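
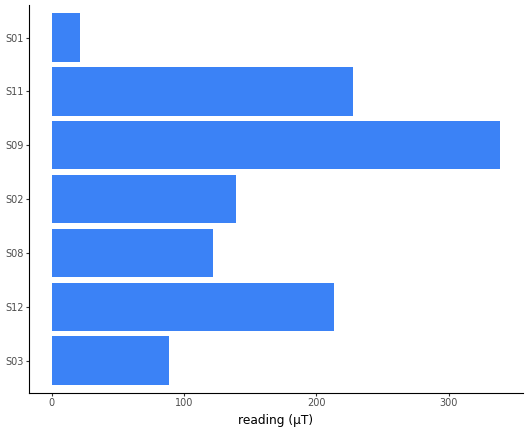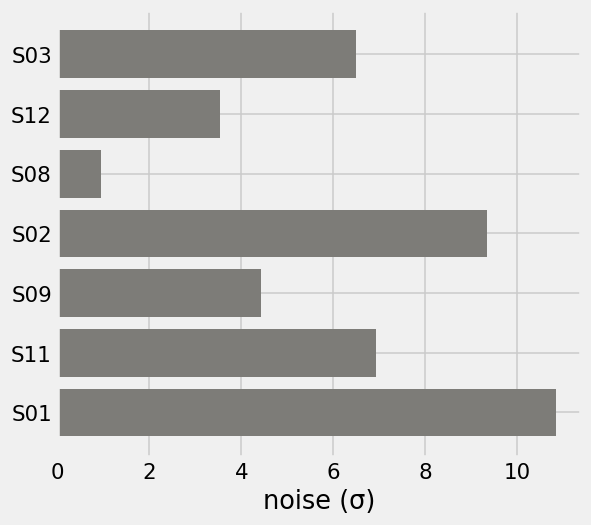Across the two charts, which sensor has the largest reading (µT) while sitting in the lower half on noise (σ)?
Chart 2 median noise (σ) ≈ 6; below-median sensors: S12, S08, S09. Among those, S09 has the highest reading (µT) (≈ 350).

S09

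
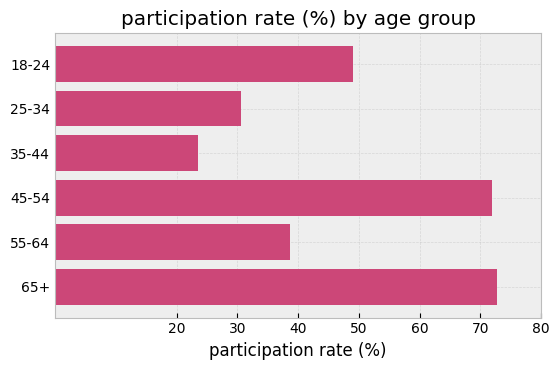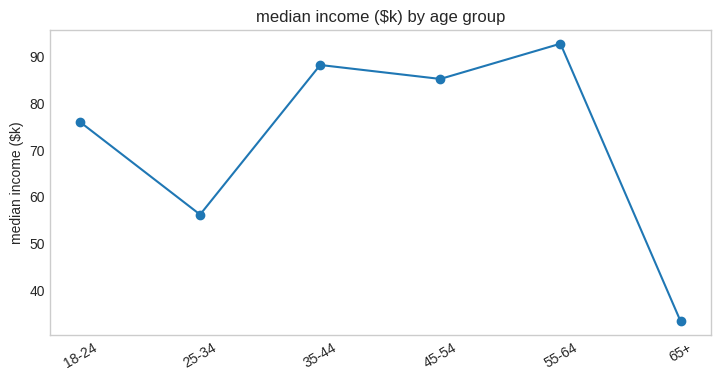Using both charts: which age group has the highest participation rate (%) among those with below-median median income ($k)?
65+

Chart 2 median median income ($k) ≈ 80; below-median age groups: 18-24, 25-34, 65+. Among those, 65+ has the highest participation rate (%) (≈ 70).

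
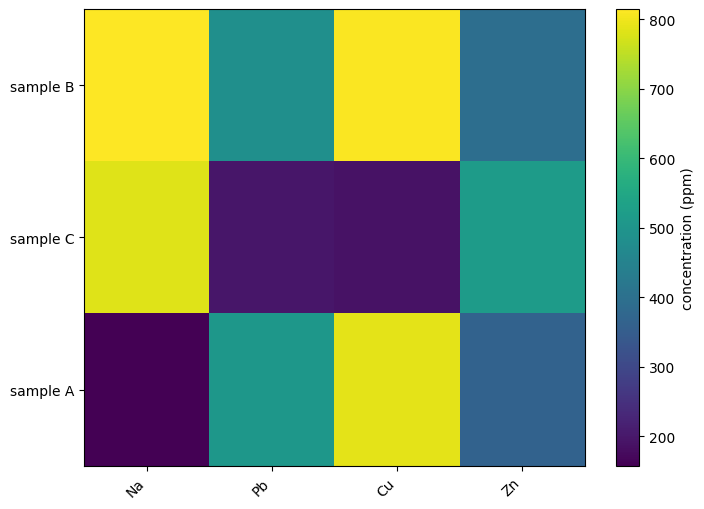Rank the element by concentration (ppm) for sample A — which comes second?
Top 3 for sample A: Cu ≈ 800, Pb ≈ 500, Zn ≈ 400.

Pb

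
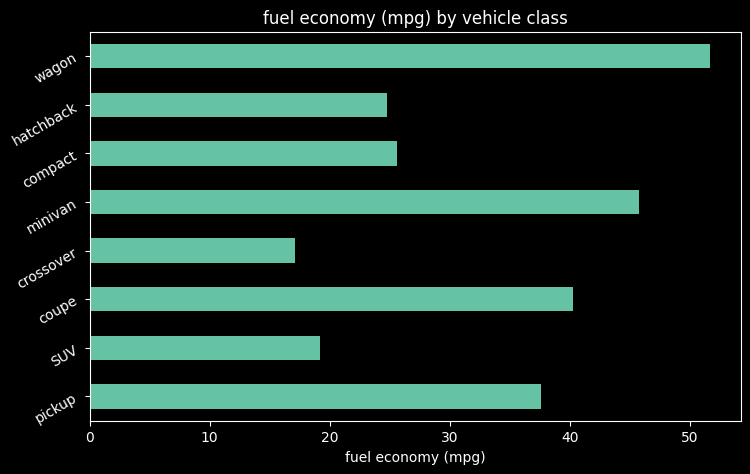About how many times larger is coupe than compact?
≈ 1.6×

coupe ≈ 40, compact ≈ 25; 40/25 ≈ 1.6.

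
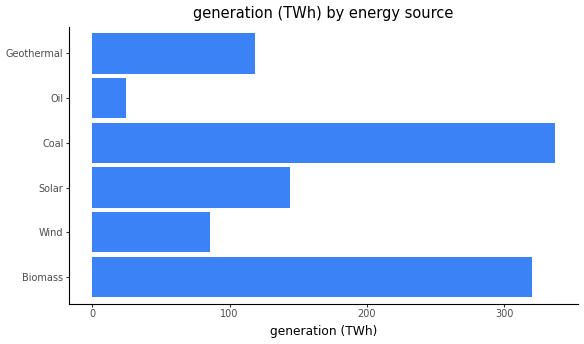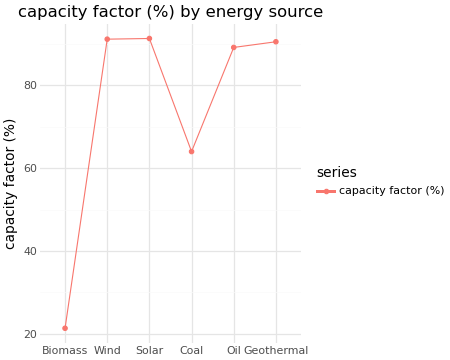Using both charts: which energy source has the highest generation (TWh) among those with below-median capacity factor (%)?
Chart 2 median capacity factor (%) ≈ 90; below-median energy sources: Biomass, Coal, Oil. Among those, Coal has the highest generation (TWh) (≈ 350).

Coal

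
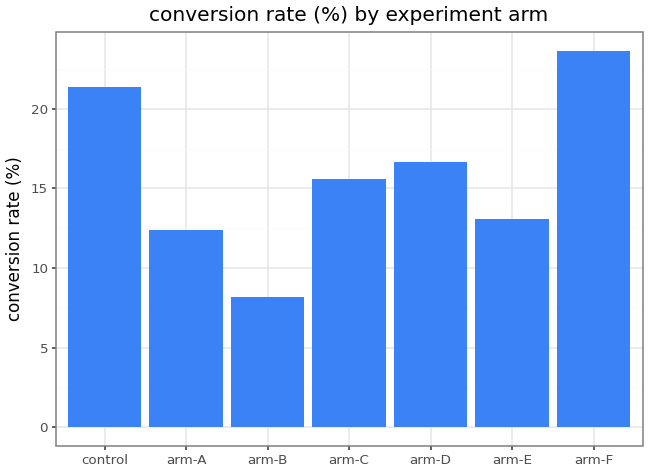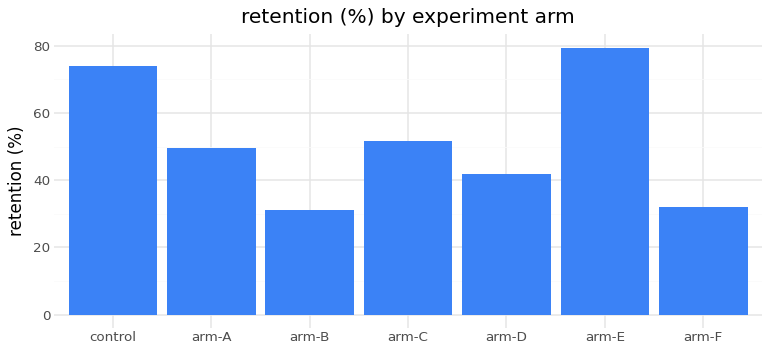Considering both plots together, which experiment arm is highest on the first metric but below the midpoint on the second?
Chart 2 median retention (%) ≈ 50; below-median experiment arms: arm-B, arm-D, arm-F. Among those, arm-F has the highest conversion rate (%) (≈ 25).

arm-F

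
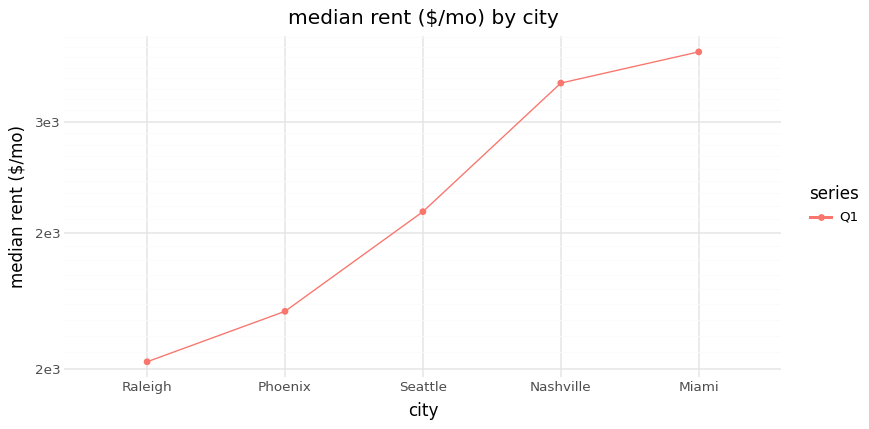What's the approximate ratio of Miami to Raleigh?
≈ 1.7×

Miami ≈ 3400, Raleigh ≈ 2000; 3400/2000 ≈ 1.7.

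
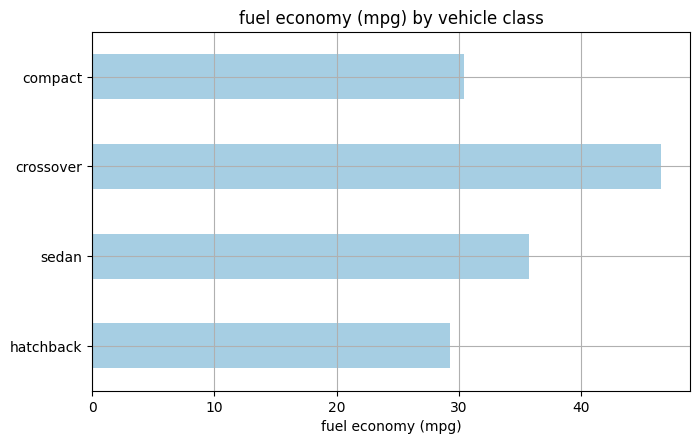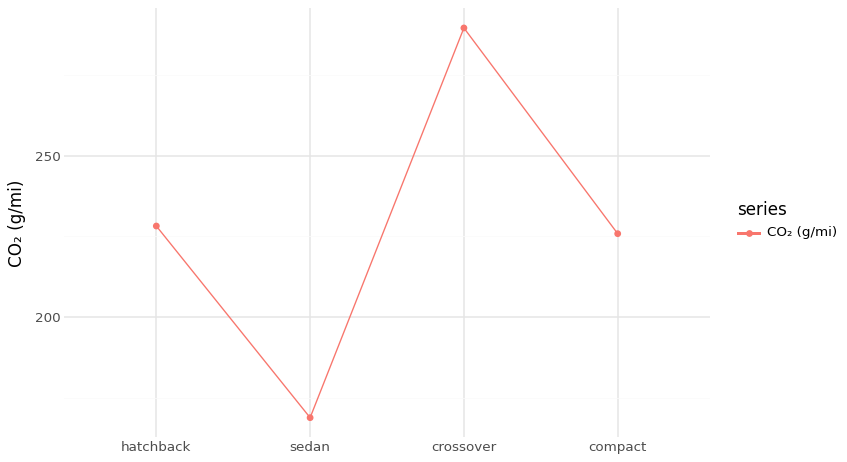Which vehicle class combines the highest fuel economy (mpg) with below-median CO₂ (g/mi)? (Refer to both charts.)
Chart 2 median CO₂ (g/mi) ≈ 250; below-median vehicle classes: sedan, compact. Among those, sedan has the highest fuel economy (mpg) (≈ 35).

sedan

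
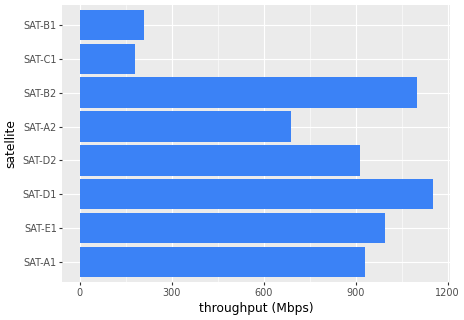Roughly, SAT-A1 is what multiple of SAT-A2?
SAT-A1 ≈ 900, SAT-A2 ≈ 700; 900/700 ≈ 1.29.

≈ 1.29×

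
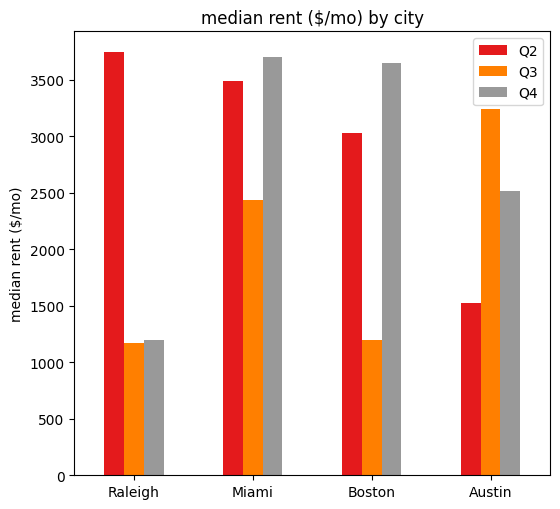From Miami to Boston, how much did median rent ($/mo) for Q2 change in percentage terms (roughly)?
≈ -14.3%

Miami ≈ 3500, Boston ≈ 3000; (3000 − 3500) / 3500 ≈ -14.3%.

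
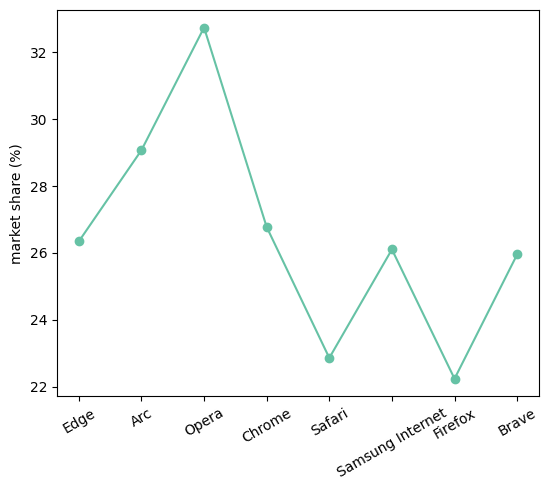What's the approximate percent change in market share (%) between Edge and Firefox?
Edge ≈ 26, Firefox ≈ 22; (22 − 26) / 26 ≈ -15.4%.

≈ -15.4%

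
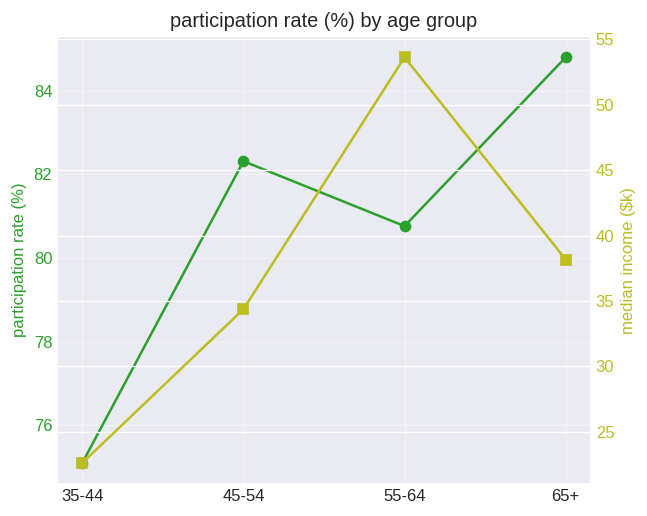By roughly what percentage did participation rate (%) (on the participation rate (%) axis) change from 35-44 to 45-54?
35-44 ≈ 75, 45-54 ≈ 82; (82 − 75) / 75 ≈ +9.3%.

≈ +9.3%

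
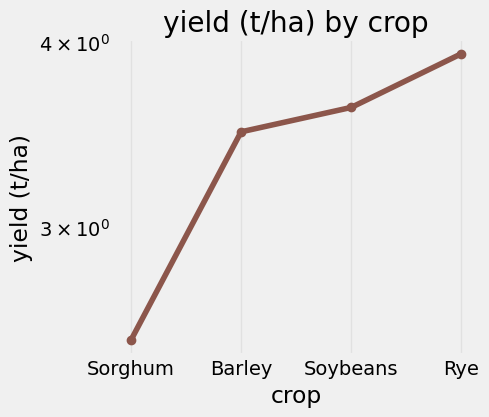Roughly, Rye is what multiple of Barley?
Rye ≈ 4.0, Barley ≈ 3.4; 4.0/3.4 ≈ 1.18.

≈ 1.18×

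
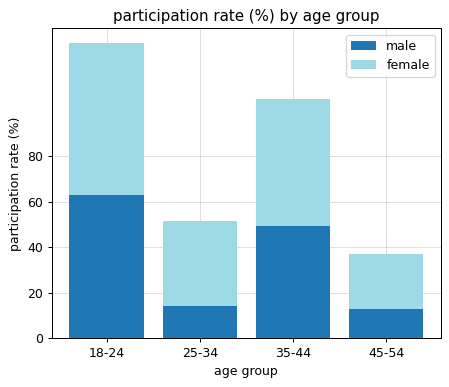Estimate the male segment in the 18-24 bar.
≈ 60

male top ≈ 60, bottom ≈ 0; segment ≈ 60.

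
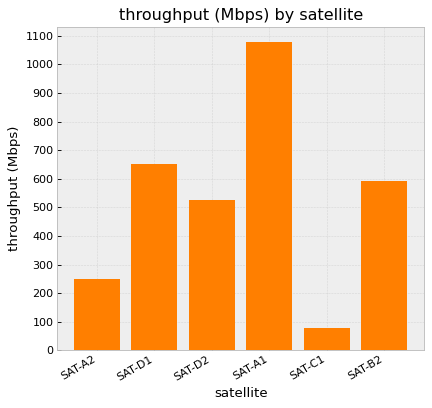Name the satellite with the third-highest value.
Top 4: SAT-A1 ≈ 1100, SAT-D1 ≈ 700, SAT-B2 ≈ 600, SAT-D2 ≈ 500.

SAT-B2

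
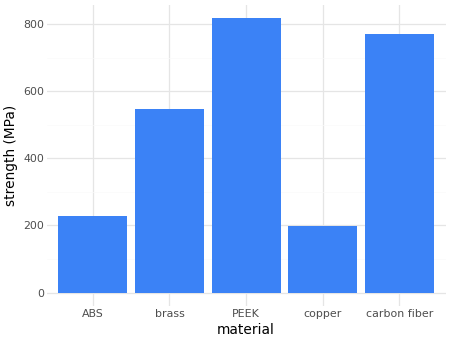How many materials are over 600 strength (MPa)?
Above 600: PEEK, carbon fiber.

2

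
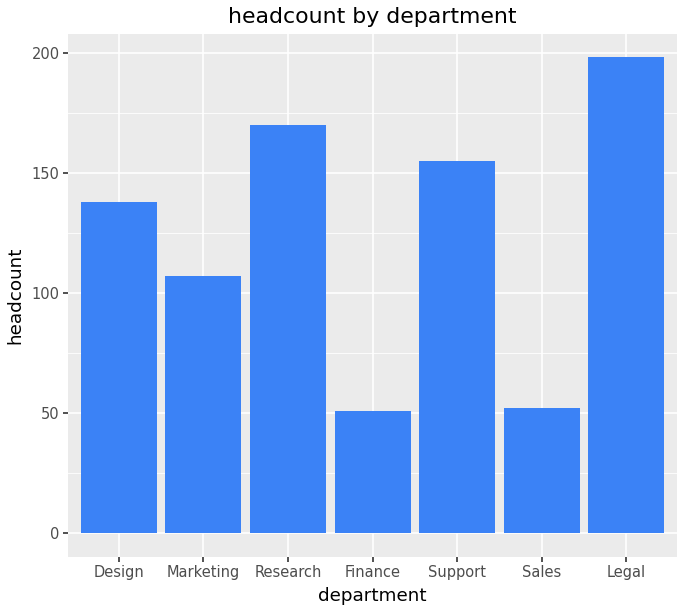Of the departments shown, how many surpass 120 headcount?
Above 120: Design, Research, Support, Legal.

4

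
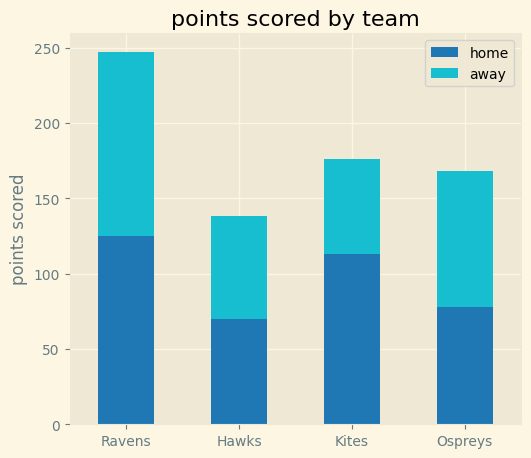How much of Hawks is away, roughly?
≈ 75

away top ≈ 150, bottom ≈ 75; segment ≈ 75.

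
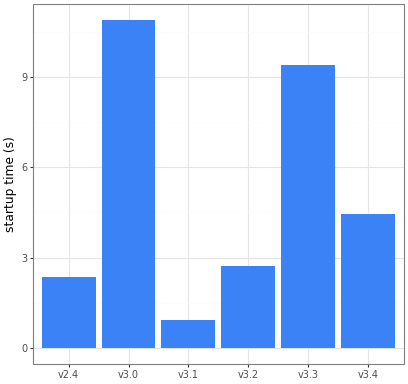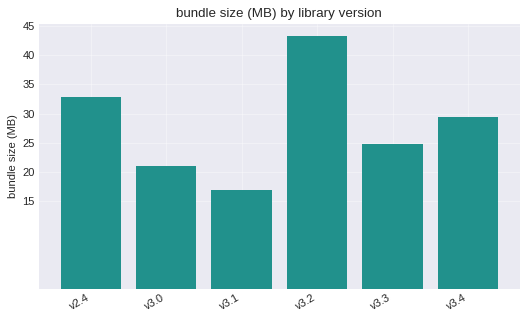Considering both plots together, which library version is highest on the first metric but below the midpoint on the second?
v3.0

Chart 2 median bundle size (MB) ≈ 25; below-median library versions: v3.0, v3.1, v3.3. Among those, v3.0 has the highest startup time (s) (≈ 11).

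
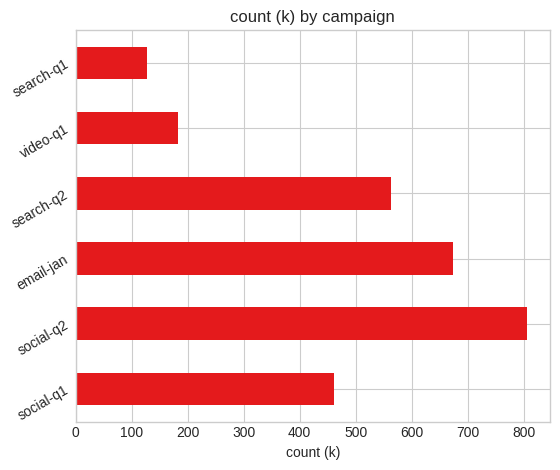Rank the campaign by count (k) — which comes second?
email-jan

Top 3: social-q2 ≈ 800, email-jan ≈ 700, search-q2 ≈ 600.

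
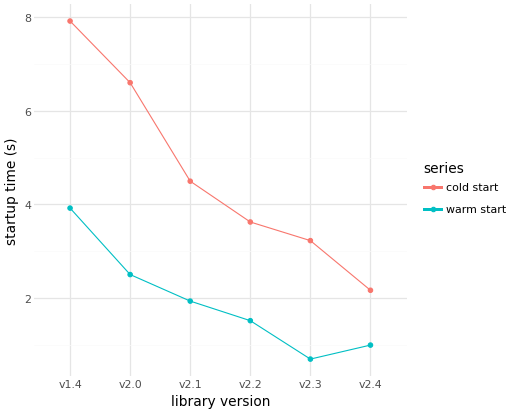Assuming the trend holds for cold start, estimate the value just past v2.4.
Last three: 4, 3, 2 → slope ≈ -1/step → next ≈ 1.

≈ 1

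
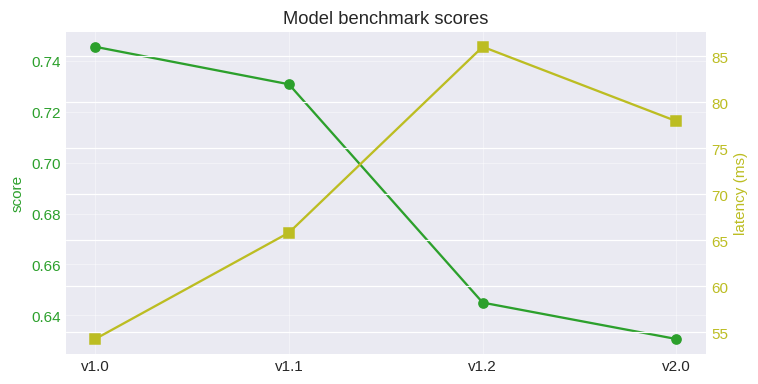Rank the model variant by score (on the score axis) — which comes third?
v1.2

Top 4 (on the score axis): v1.0 ≈ 0.75, v1.1 ≈ 0.73, v1.2 ≈ 0.65, v2.0 ≈ 0.63.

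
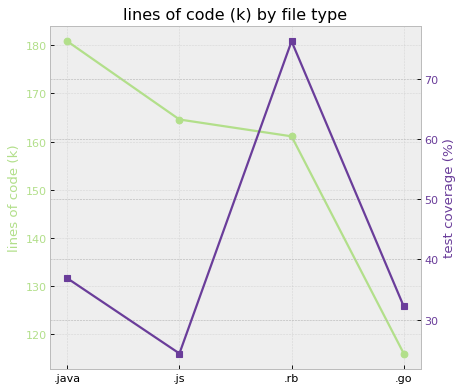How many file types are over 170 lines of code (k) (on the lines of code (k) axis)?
Above 170: .java.

1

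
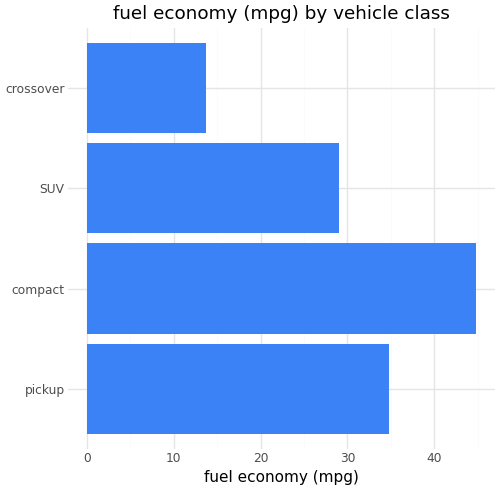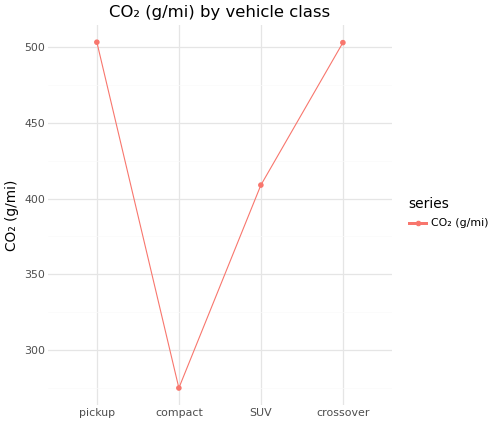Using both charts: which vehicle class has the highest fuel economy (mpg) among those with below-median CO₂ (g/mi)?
Chart 2 median CO₂ (g/mi) ≈ 450; below-median vehicle classes: compact, SUV. Among those, compact has the highest fuel economy (mpg) (≈ 45).

compact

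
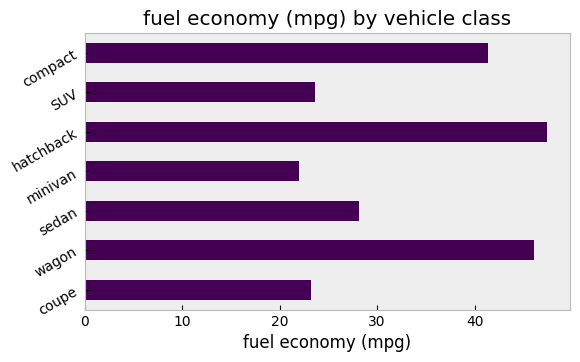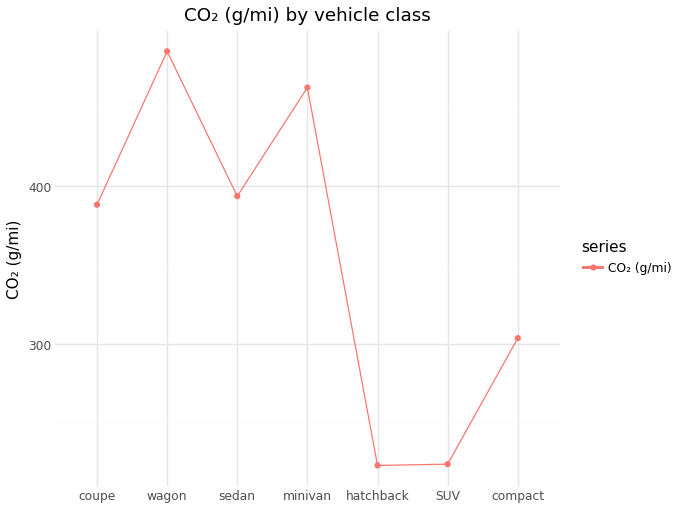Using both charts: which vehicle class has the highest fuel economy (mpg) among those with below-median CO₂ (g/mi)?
Chart 2 median CO₂ (g/mi) ≈ 400; below-median vehicle classes: hatchback, SUV, compact. Among those, hatchback has the highest fuel economy (mpg) (≈ 45).

hatchback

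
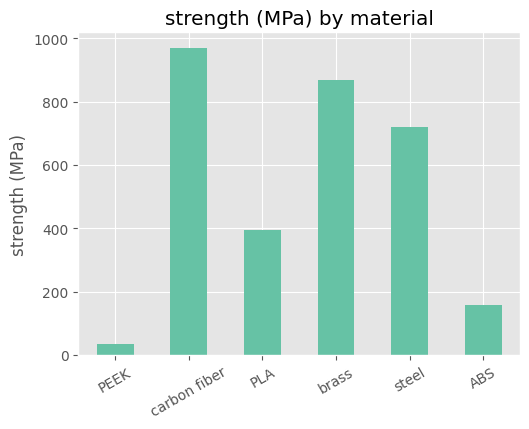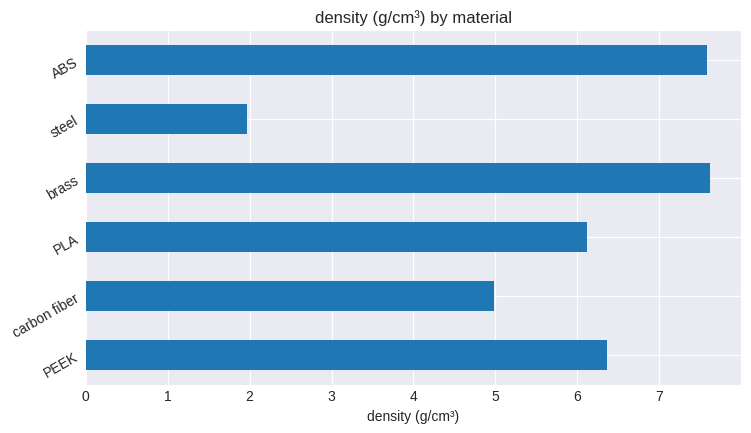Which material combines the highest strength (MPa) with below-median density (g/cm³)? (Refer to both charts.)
carbon fiber

Chart 2 median density (g/cm³) ≈ 6; below-median materials: carbon fiber, PLA, steel. Among those, carbon fiber has the highest strength (MPa) (≈ 1000).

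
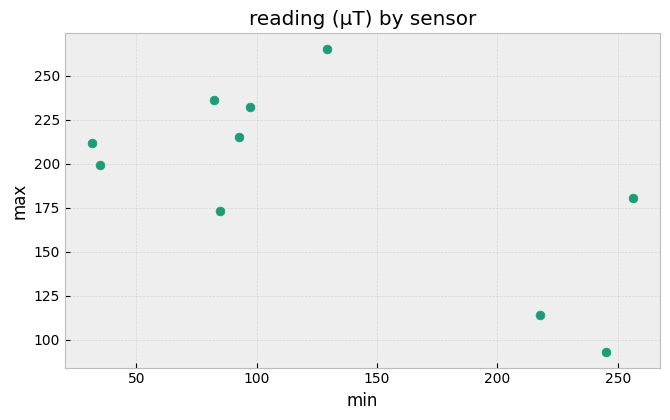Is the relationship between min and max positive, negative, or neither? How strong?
negative, moderate

Points are negatively correlated; moderate (|r| ≈ 0.6).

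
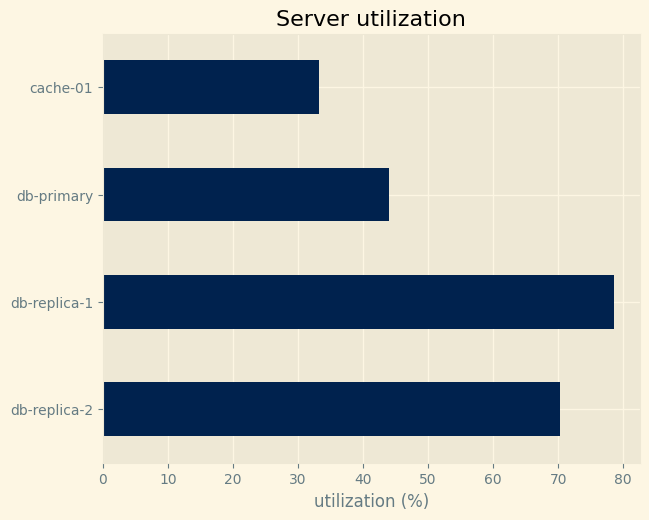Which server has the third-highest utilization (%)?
Top 4: db-replica-1 ≈ 80, db-replica-2 ≈ 70, db-primary ≈ 40, cache-01 ≈ 30.

db-primary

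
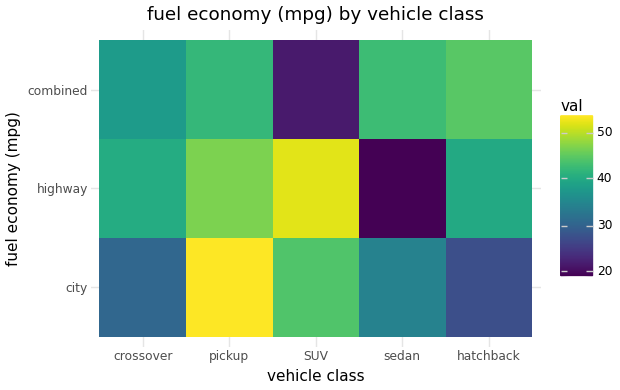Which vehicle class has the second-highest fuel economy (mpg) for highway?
Top 3 for highway: SUV ≈ 50, pickup ≈ 45, crossover ≈ 40.

pickup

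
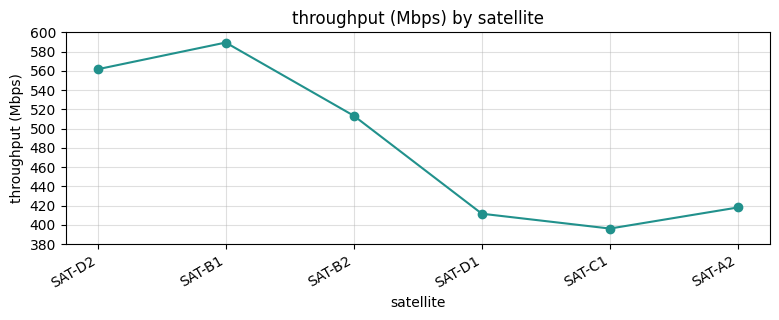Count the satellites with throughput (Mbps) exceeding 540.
Above 540: SAT-D2, SAT-B1.

2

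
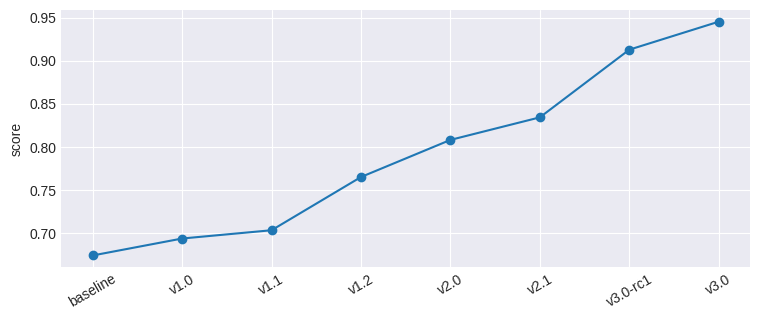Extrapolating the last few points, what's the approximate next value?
Last three: 0.85, 0.90, 0.95 → slope ≈ 0.05/step → next ≈ 1.

≈ 1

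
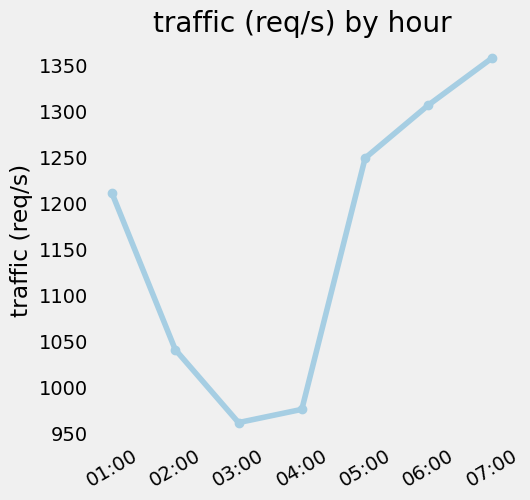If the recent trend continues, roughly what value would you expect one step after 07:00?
Last three: 1250, 1300, 1350 → slope ≈ 50/step → next ≈ 1400.

≈ 1400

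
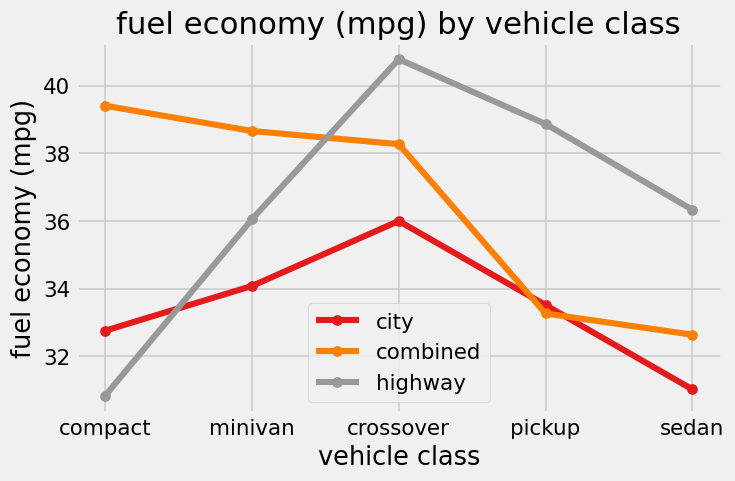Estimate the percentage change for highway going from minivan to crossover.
minivan ≈ 36, crossover ≈ 41; (41 − 36) / 36 ≈ +13.9%.

≈ +13.9%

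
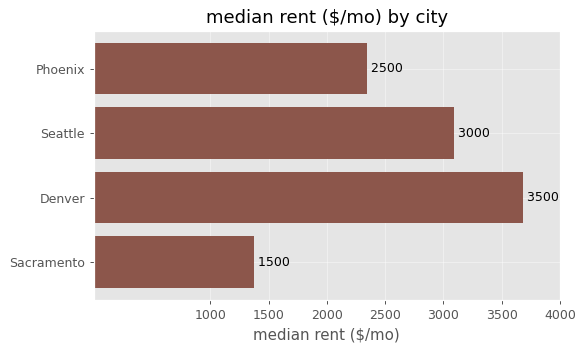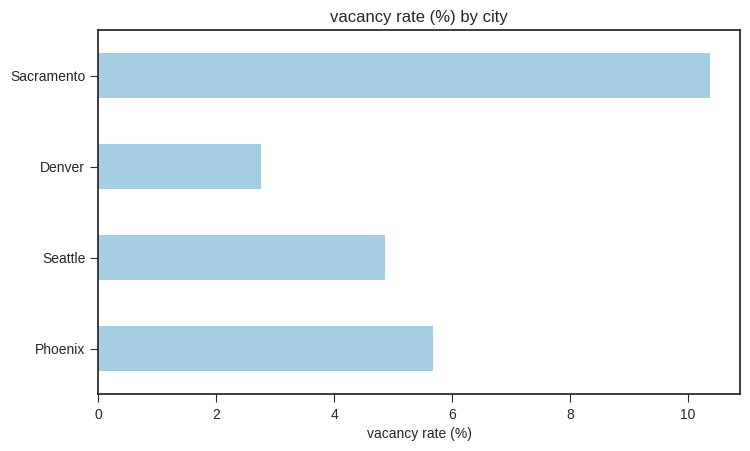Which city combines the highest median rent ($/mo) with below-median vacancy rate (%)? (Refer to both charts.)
Denver

Chart 2 median vacancy rate (%) ≈ 5; below-median cities: Seattle, Denver. Among those, Denver has the highest median rent ($/mo) (≈ 3500).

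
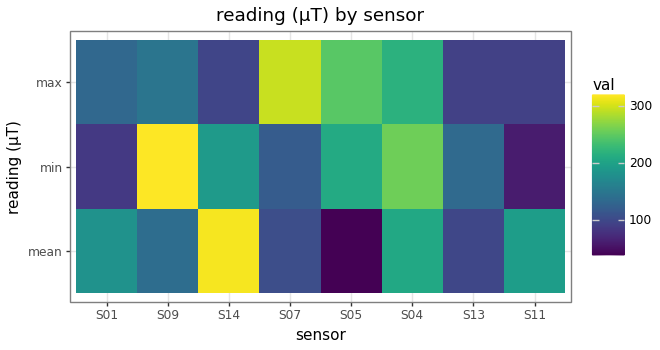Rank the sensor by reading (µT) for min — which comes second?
S04

Top 3 for min: S09 ≈ 325, S04 ≈ 250, S05 ≈ 200.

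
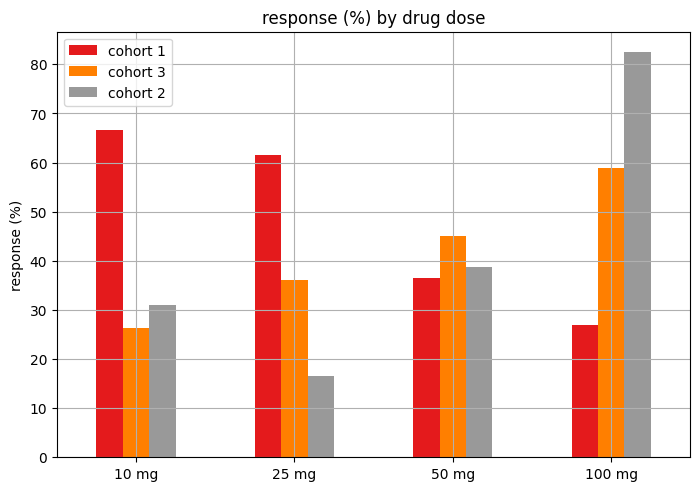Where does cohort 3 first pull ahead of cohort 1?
50 mg

25 mg: cohort 3 ≈ 40 vs cohort 1 ≈ 60 (not yet); 50 mg: cohort 3 ≈ 50 vs cohort 1 ≈ 40 (first crossover).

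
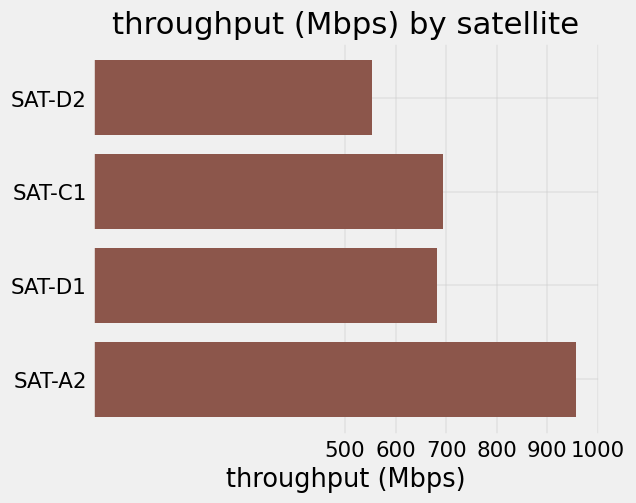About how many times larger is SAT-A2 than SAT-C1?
≈ 1.43×

SAT-A2 ≈ 1000, SAT-C1 ≈ 700; 1000/700 ≈ 1.43.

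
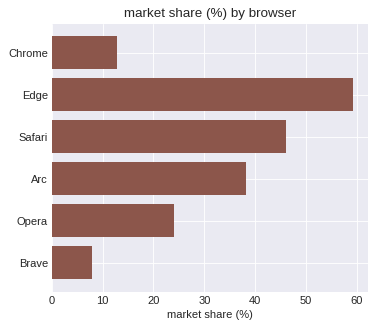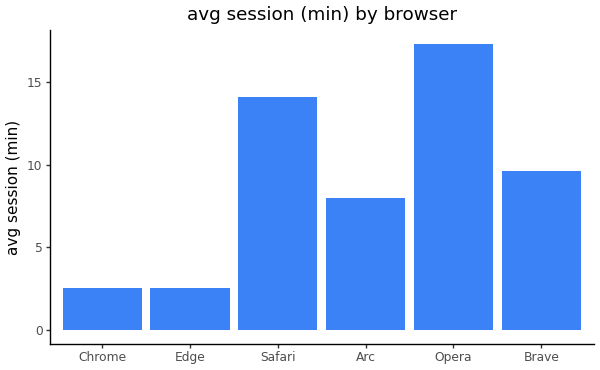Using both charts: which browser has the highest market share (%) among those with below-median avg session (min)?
Edge

Chart 2 median avg session (min) ≈ 8; below-median browsers: Chrome, Edge, Arc. Among those, Edge has the highest market share (%) (≈ 60).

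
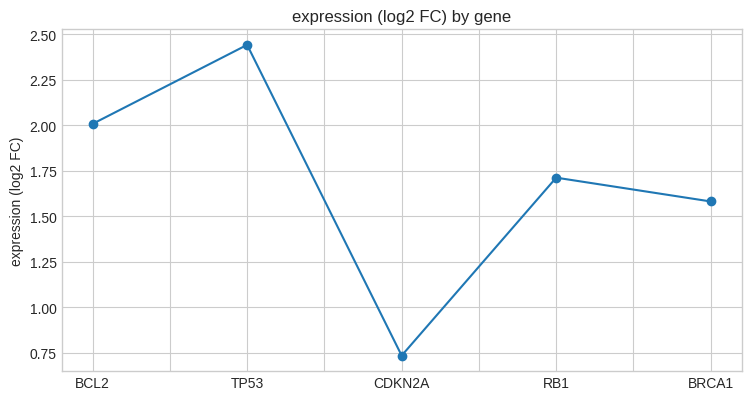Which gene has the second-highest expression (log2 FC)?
Top 3: TP53 ≈ 2.4, BCL2 ≈ 2.0, RB1 ≈ 1.8.

BCL2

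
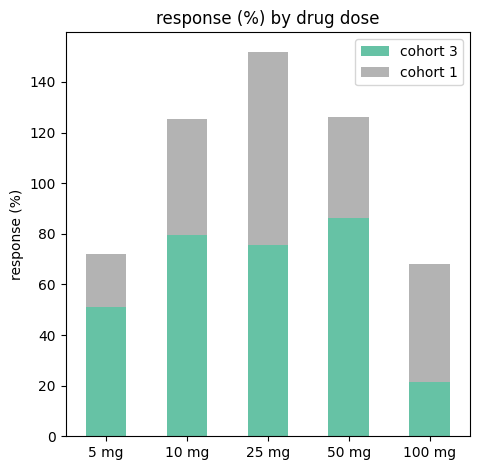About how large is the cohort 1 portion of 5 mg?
≈ 20

cohort 1 top ≈ 80, bottom ≈ 60; segment ≈ 20.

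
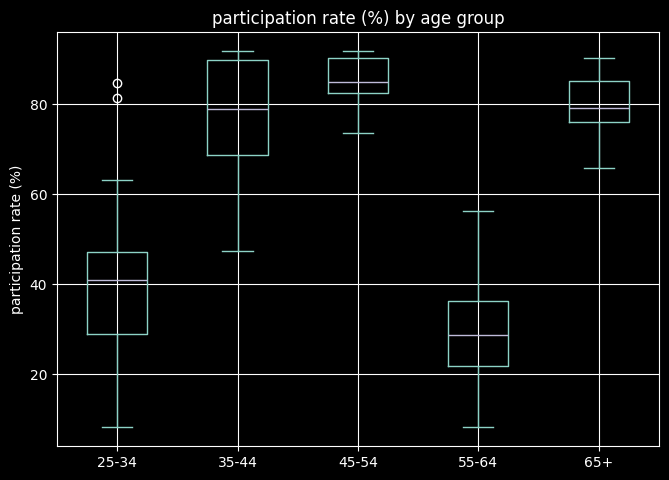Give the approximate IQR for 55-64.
≈ 15

Q3 ≈ 35, Q1 ≈ 20; IQR ≈ 15.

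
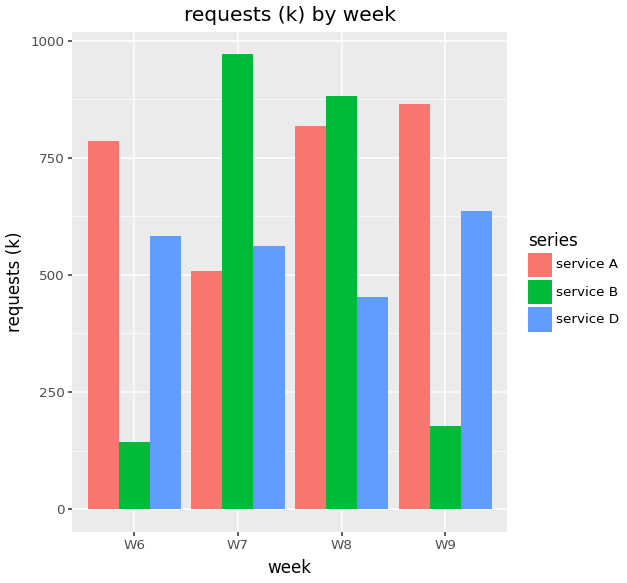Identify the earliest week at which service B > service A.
W6: service B ≈ 100 vs service A ≈ 800 (not yet); W7: service B ≈ 1000 vs service A ≈ 500 (first crossover).

W7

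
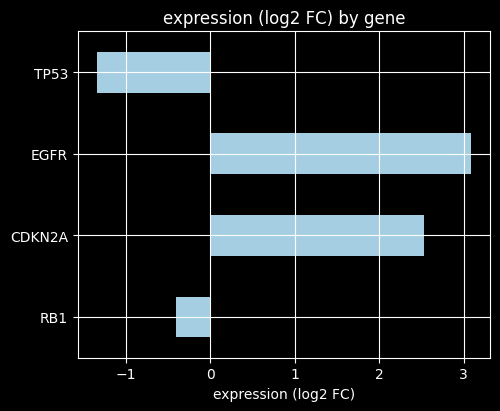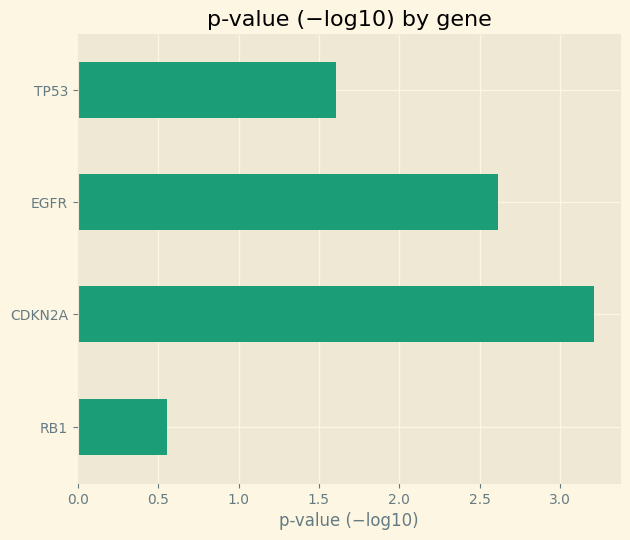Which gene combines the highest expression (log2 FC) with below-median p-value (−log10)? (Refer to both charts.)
Chart 2 median p-value (−log10) ≈ 2; below-median genes: RB1, TP53. Among those, RB1 has the highest expression (log2 FC) (≈ -0.5).

RB1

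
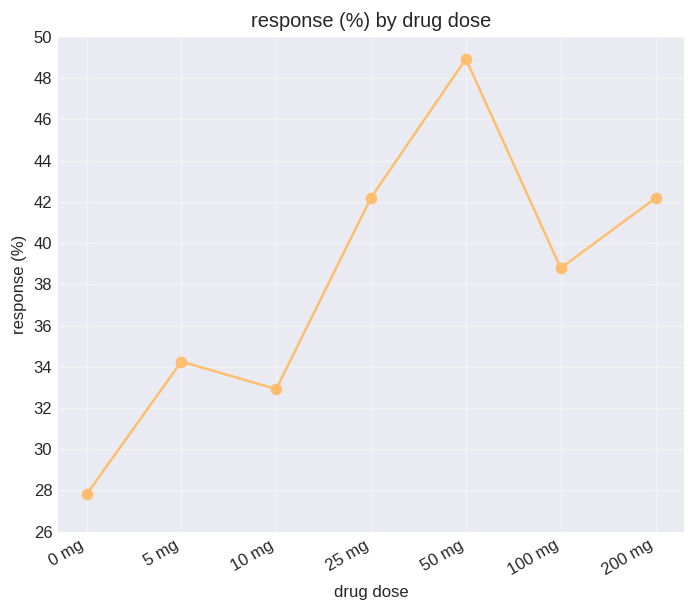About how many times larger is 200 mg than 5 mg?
200 mg ≈ 42, 5 mg ≈ 34; 42/34 ≈ 1.24.

≈ 1.24×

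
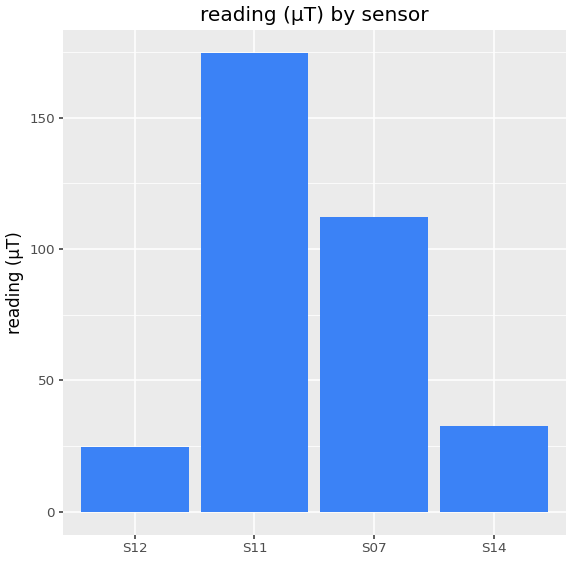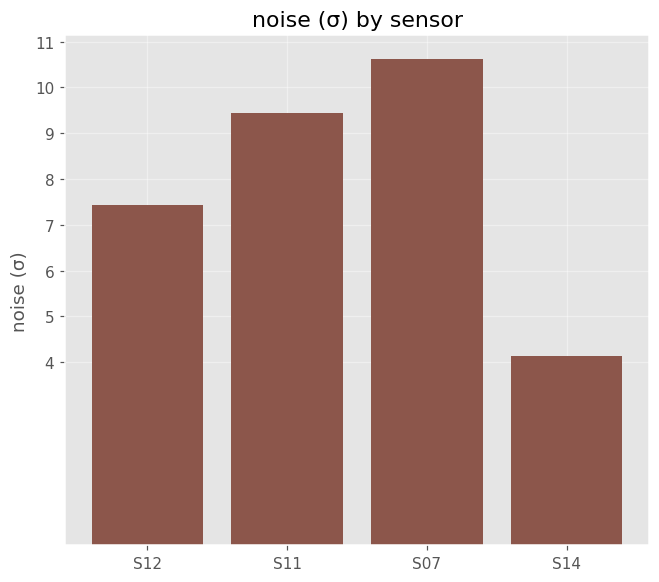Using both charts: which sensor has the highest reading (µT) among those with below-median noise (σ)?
S14

Chart 2 median noise (σ) ≈ 8; below-median sensors: S12, S14. Among those, S14 has the highest reading (µT) (≈ 40).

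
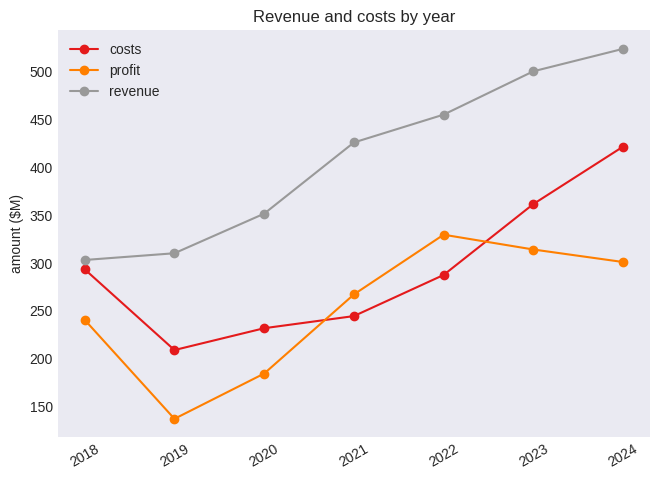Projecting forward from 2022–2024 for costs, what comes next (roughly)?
≈ 450

Last three: 300, 350, 400 → slope ≈ 50/step → next ≈ 450.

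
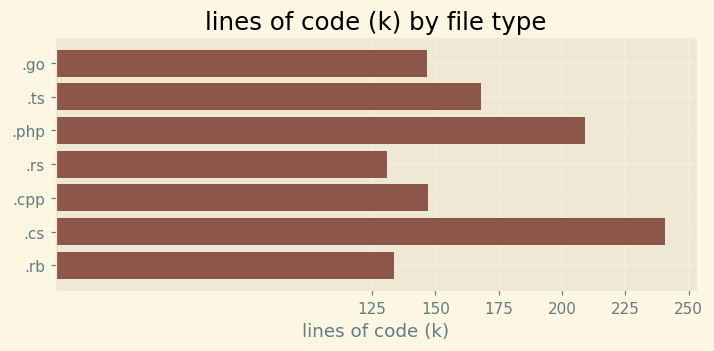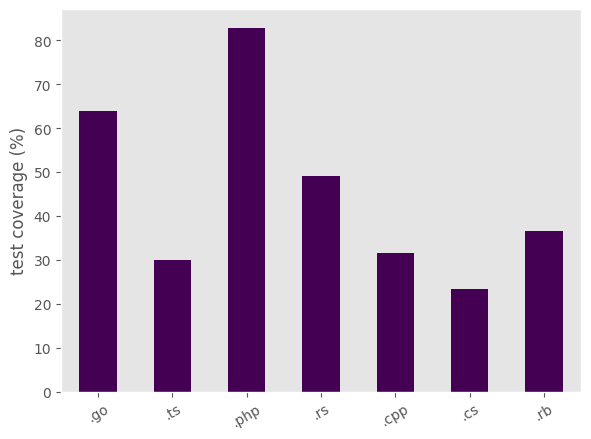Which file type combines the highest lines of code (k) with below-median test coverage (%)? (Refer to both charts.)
Chart 2 median test coverage (%) ≈ 40; below-median file types: .ts, .cpp, .cs. Among those, .cs has the highest lines of code (k) (≈ 250).

.cs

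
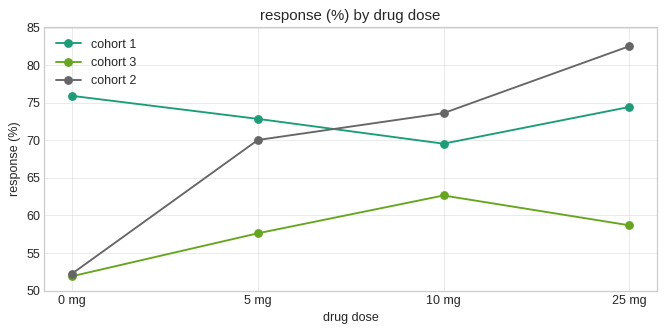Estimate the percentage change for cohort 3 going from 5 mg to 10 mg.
≈ +8.3%

5 mg ≈ 60, 10 mg ≈ 65; (65 − 60) / 60 ≈ +8.3%.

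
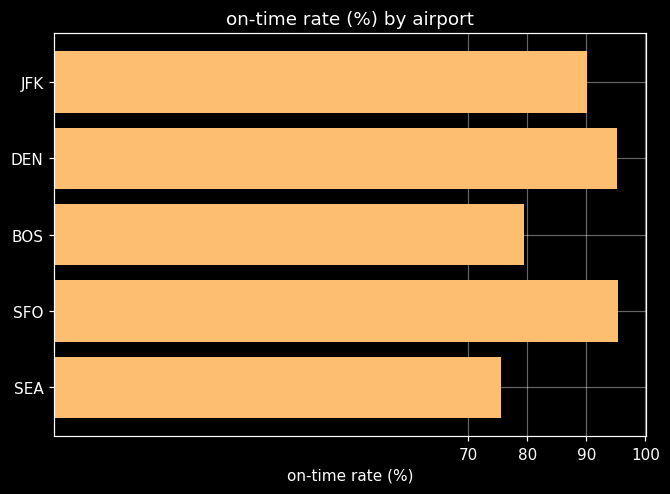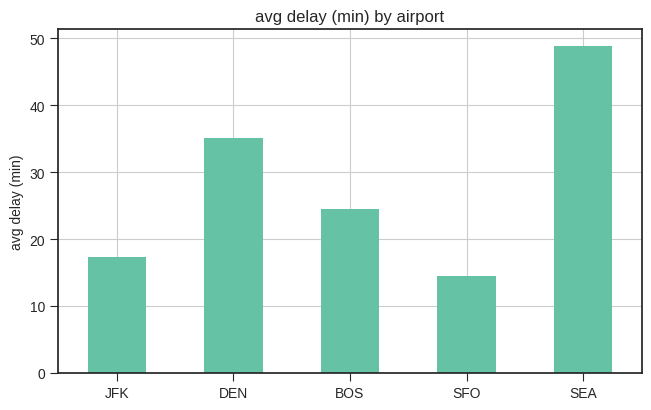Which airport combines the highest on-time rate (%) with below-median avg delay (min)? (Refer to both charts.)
Chart 2 median avg delay (min) ≈ 25; below-median airports: JFK, SFO. Among those, SFO has the highest on-time rate (%) (≈ 100).

SFO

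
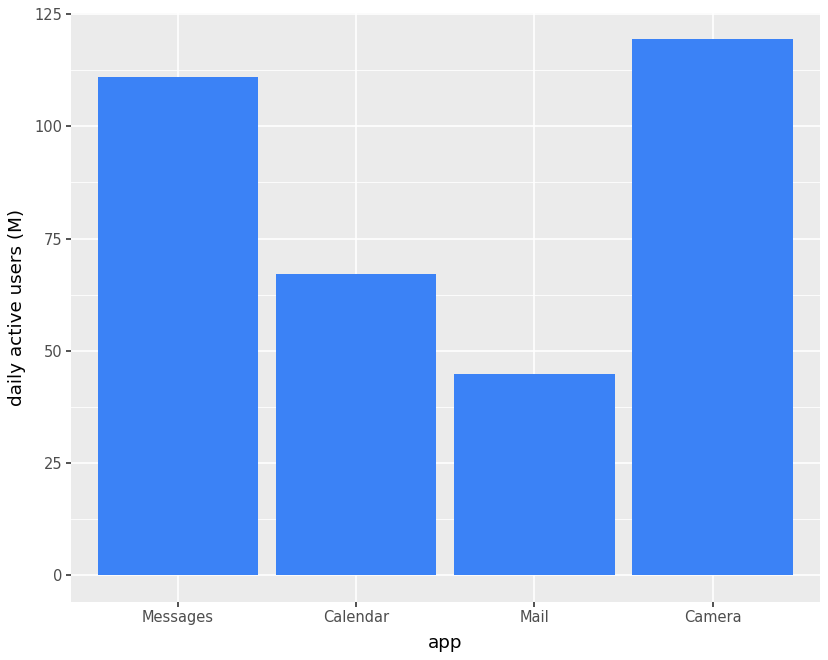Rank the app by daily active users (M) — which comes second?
Top 3: Camera ≈ 120, Messages ≈ 110, Calendar ≈ 70.

Messages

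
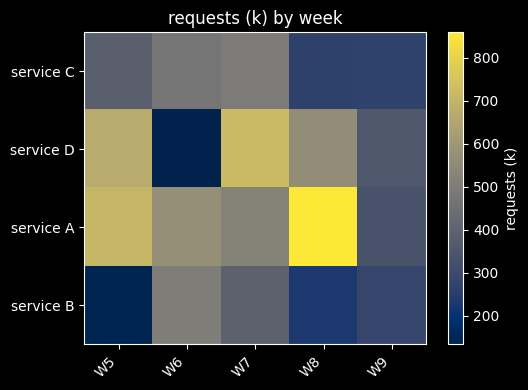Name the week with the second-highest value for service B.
Top 3 for service B: W6 ≈ 500, W7 ≈ 400, W9 ≈ 300.

W7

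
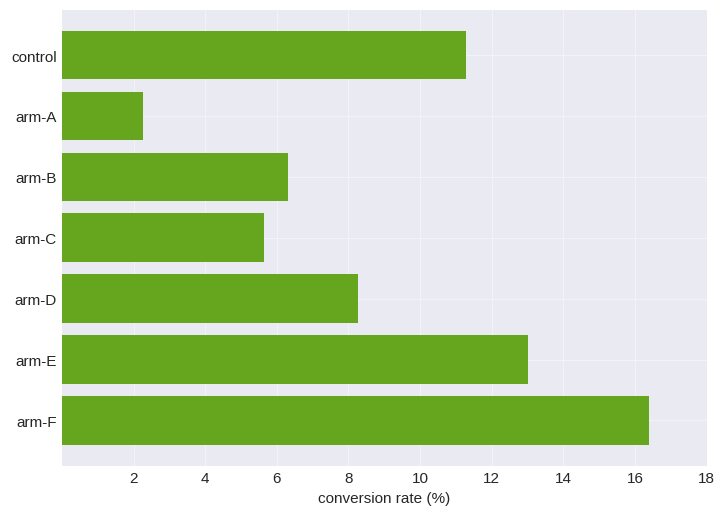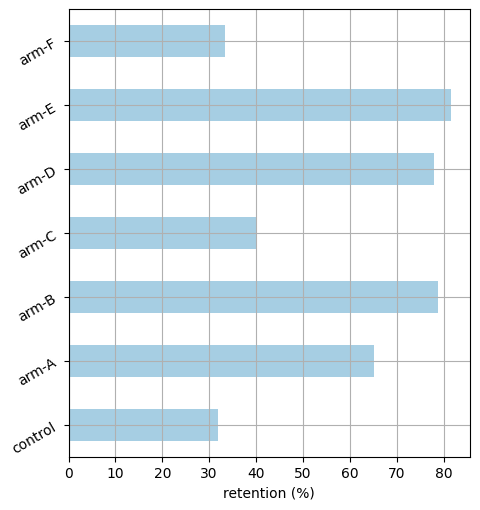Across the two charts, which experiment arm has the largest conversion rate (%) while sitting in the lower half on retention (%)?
arm-F

Chart 2 median retention (%) ≈ 70; below-median experiment arms: control, arm-C, arm-F. Among those, arm-F has the highest conversion rate (%) (≈ 16).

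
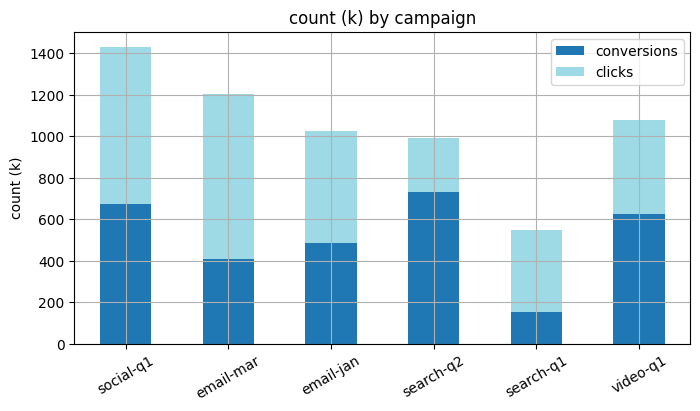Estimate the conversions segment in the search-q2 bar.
conversions top ≈ 800, bottom ≈ 0; segment ≈ 800.

≈ 800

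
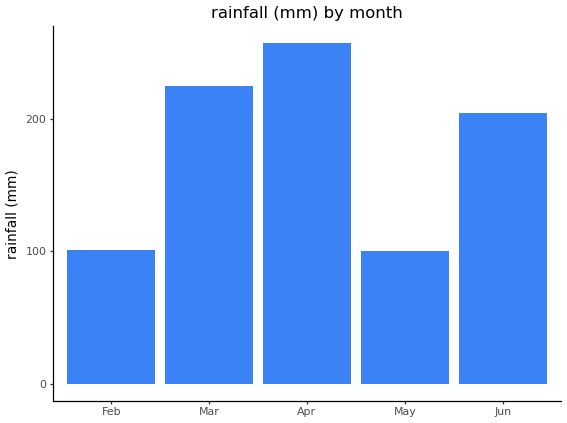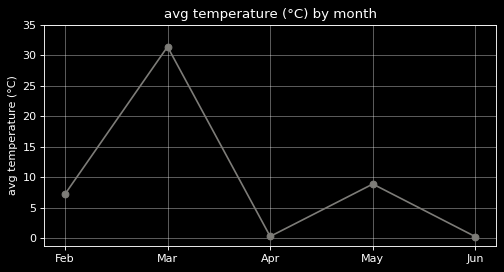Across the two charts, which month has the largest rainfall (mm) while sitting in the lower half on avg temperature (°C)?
Apr

Chart 2 median avg temperature (°C) ≈ 5; below-median months: Apr, Jun. Among those, Apr has the highest rainfall (mm) (≈ 250).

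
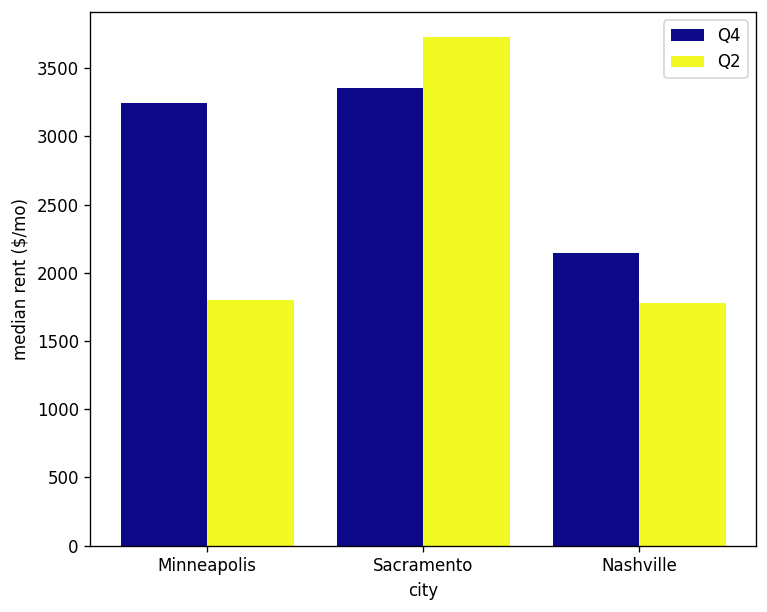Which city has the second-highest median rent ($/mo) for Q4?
Minneapolis

Top 3 for Q4: Sacramento ≈ 3500, Minneapolis ≈ 3000, Nashville ≈ 2000.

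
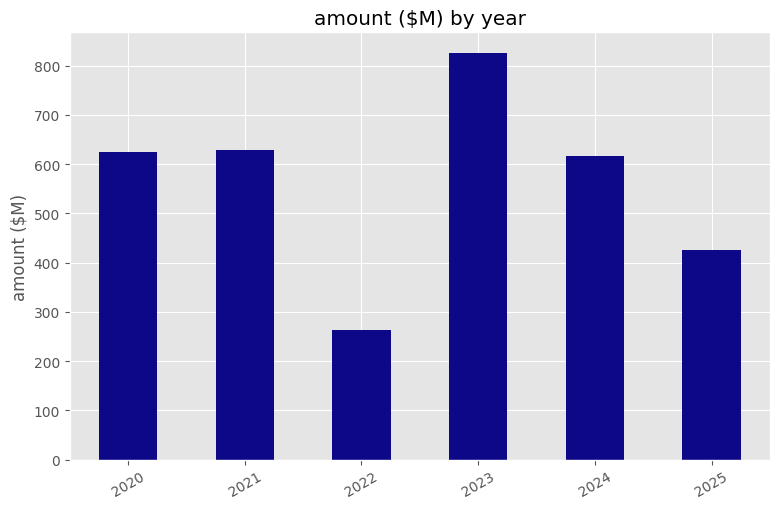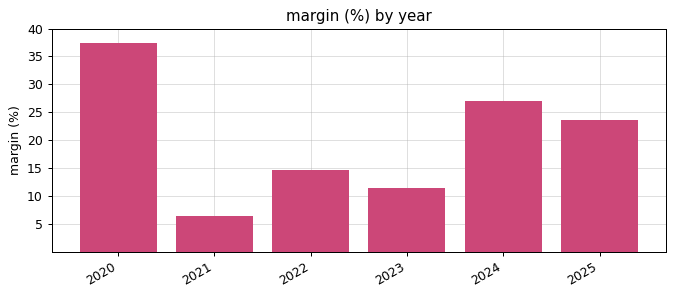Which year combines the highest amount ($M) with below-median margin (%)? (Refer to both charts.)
Chart 2 median margin (%) ≈ 20; below-median years: 2021, 2022, 2023. Among those, 2023 has the highest amount ($M) (≈ 800).

2023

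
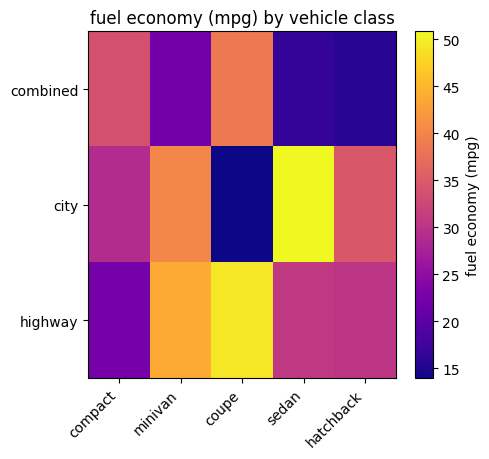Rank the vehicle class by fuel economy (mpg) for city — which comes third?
Top 4 for city: sedan ≈ 50, minivan ≈ 40, hatchback ≈ 35, compact ≈ 30.

hatchback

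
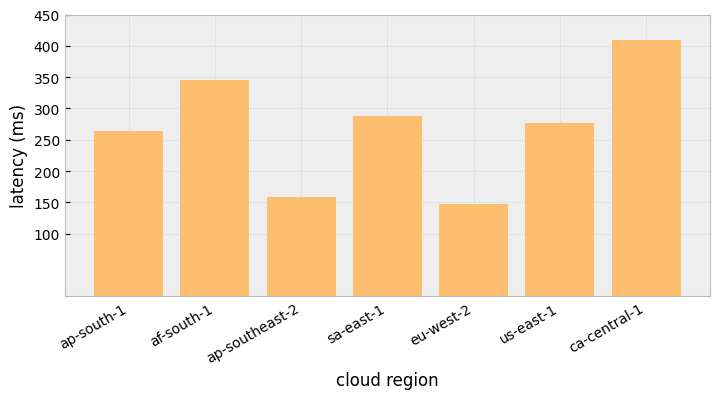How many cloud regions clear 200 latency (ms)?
5

Above 200: ap-south-1, af-south-1, sa-east-1, us-east-1, ca-central-1.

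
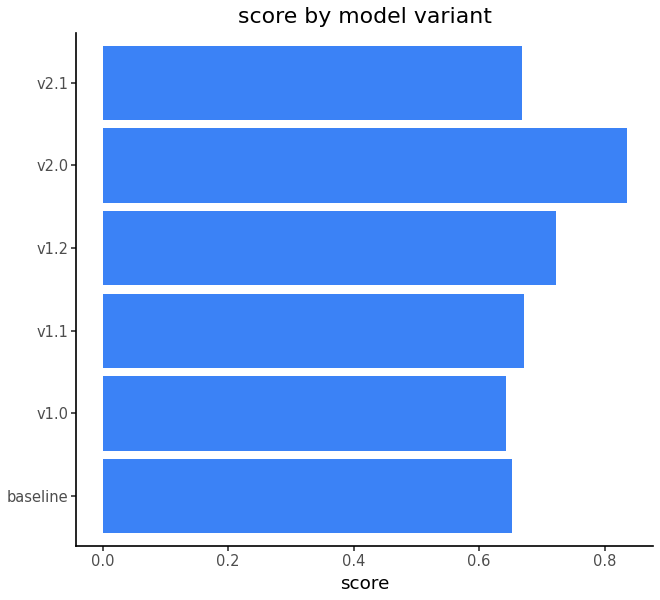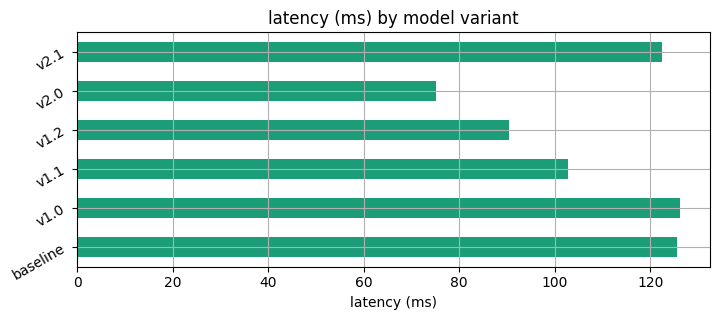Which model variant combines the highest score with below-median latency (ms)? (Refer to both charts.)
v2.0

Chart 2 median latency (ms) ≈ 120; below-median model variants: v1.1, v1.2, v2.0. Among those, v2.0 has the highest score (≈ 0.8).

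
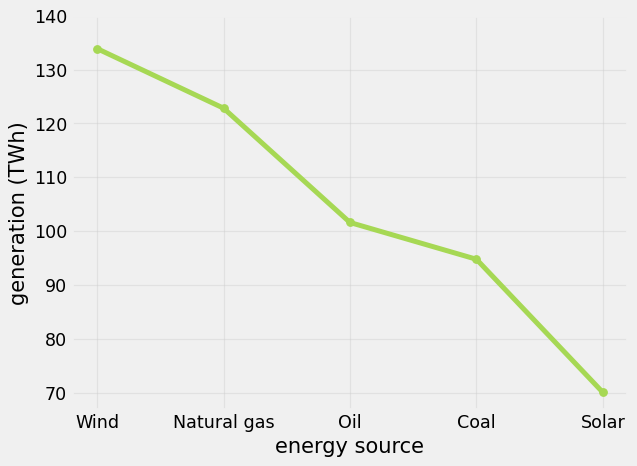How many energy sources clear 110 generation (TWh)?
Above 110: Wind, Natural gas.

2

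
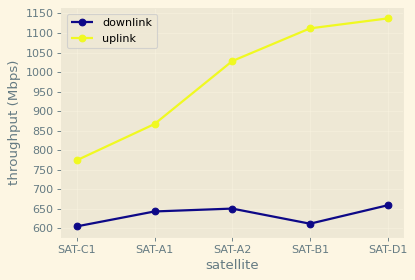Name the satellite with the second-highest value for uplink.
Top 3 for uplink: SAT-D1 ≈ 1150, SAT-B1 ≈ 1100, SAT-A2 ≈ 1050.

SAT-B1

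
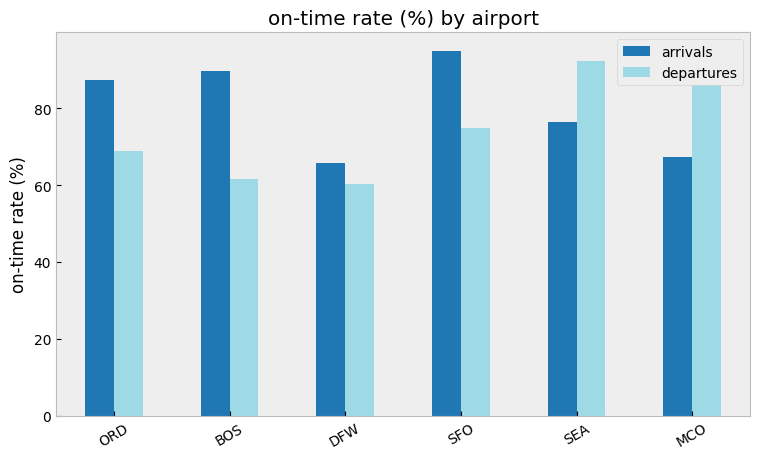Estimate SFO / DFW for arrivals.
≈ 1.43×

SFO ≈ 100, DFW ≈ 70; 100/70 ≈ 1.43.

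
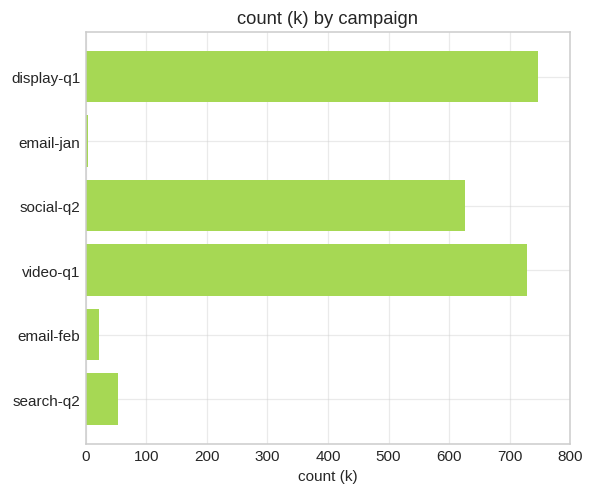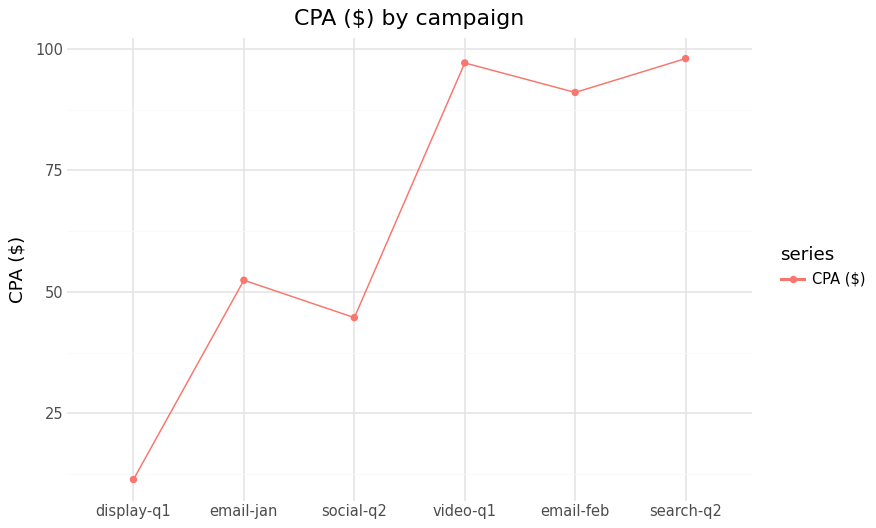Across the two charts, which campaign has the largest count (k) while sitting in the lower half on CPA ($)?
display-q1

Chart 2 median CPA ($) ≈ 70; below-median campaigns: display-q1, email-jan, social-q2. Among those, display-q1 has the highest count (k) (≈ 700).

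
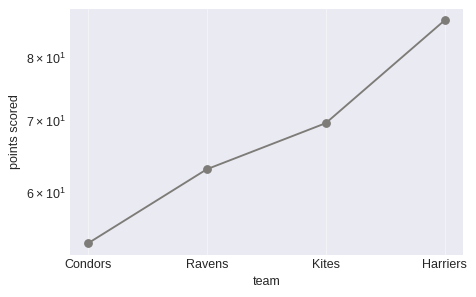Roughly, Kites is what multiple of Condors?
≈ 1.27×

Kites ≈ 70, Condors ≈ 55; 70/55 ≈ 1.27.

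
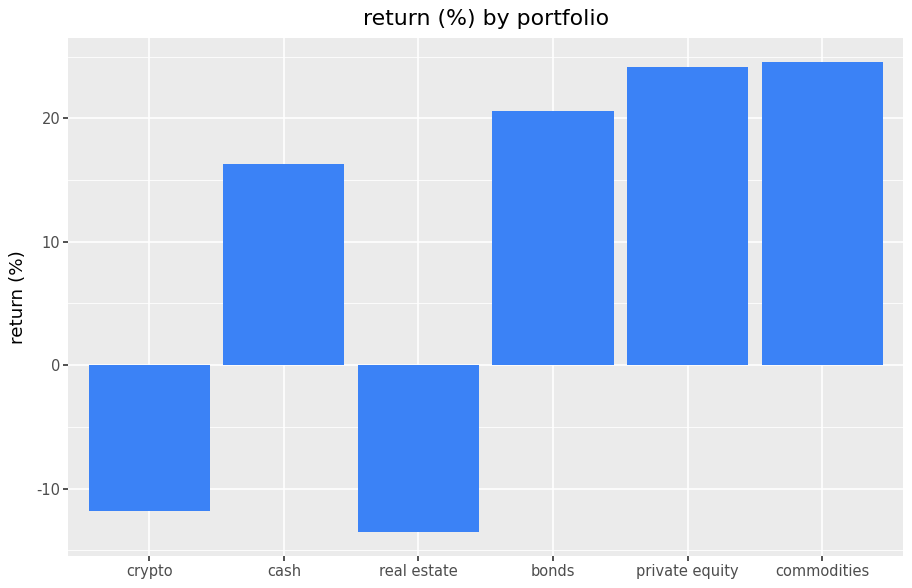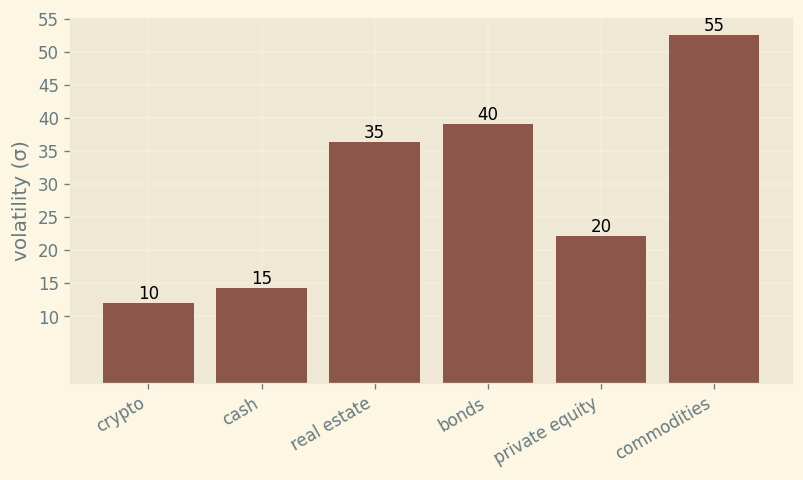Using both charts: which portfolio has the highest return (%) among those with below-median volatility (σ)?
private equity

Chart 2 median volatility (σ) ≈ 30; below-median portfolios: crypto, cash, private equity. Among those, private equity has the highest return (%) (≈ 25).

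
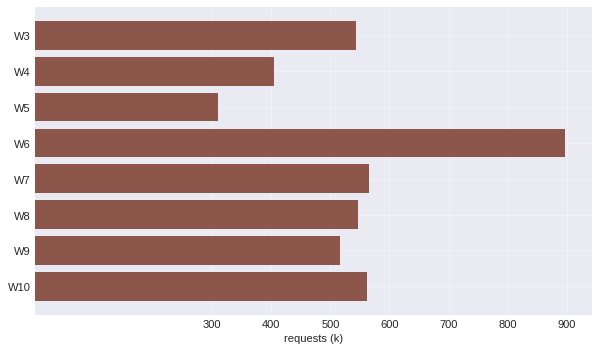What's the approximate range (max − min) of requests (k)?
≈ 600

Max W6 ≈ 900, min W5 ≈ 300; range ≈ 600.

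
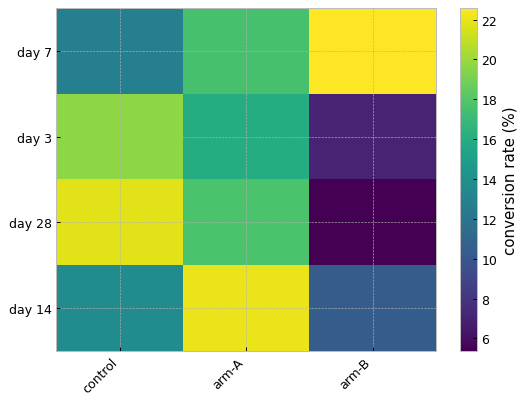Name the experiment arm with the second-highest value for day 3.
arm-A

Top 3 for day 3: control ≈ 20, arm-A ≈ 16, arm-B ≈ 8.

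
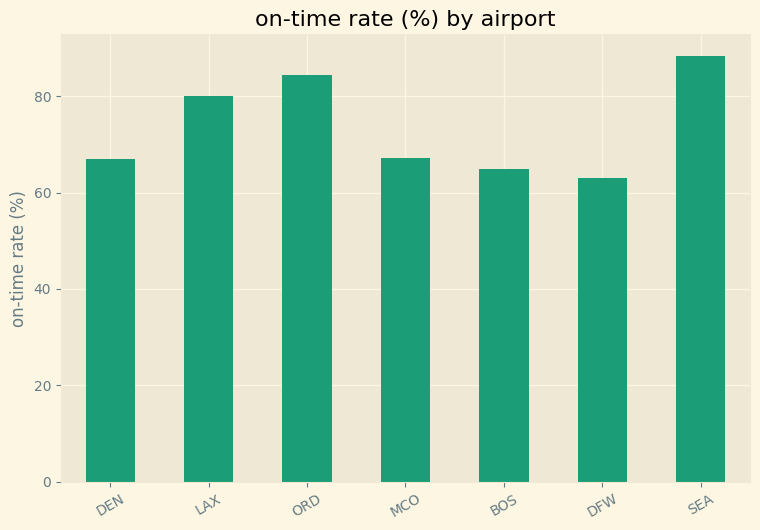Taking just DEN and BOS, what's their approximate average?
(70 + 60) / 2 ≈ 65.

≈ 65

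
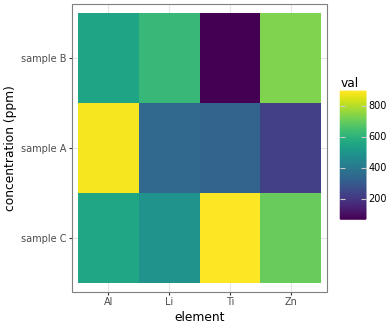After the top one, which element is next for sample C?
Top 3 for sample C: Ti ≈ 900, Zn ≈ 700, Al ≈ 600.

Zn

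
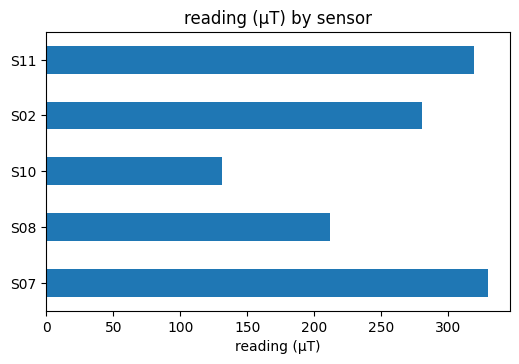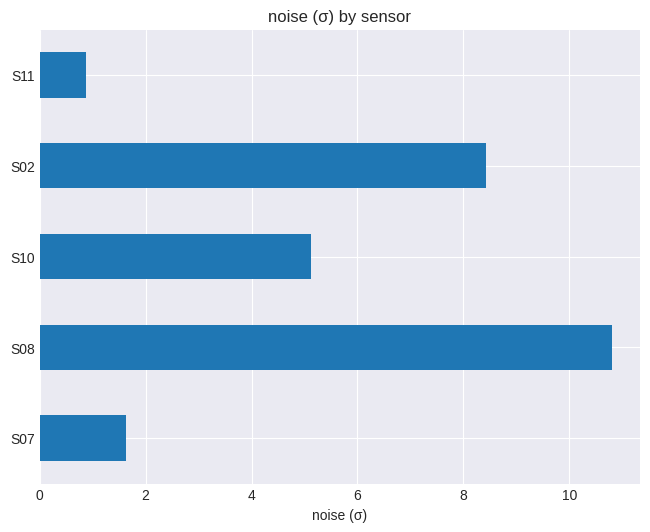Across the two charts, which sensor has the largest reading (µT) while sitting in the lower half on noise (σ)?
Chart 2 median noise (σ) ≈ 5; below-median sensors: S07, S11. Among those, S07 has the highest reading (µT) (≈ 350).

S07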